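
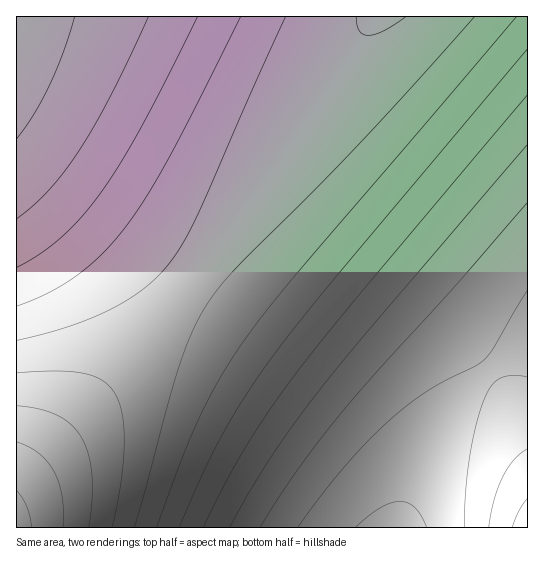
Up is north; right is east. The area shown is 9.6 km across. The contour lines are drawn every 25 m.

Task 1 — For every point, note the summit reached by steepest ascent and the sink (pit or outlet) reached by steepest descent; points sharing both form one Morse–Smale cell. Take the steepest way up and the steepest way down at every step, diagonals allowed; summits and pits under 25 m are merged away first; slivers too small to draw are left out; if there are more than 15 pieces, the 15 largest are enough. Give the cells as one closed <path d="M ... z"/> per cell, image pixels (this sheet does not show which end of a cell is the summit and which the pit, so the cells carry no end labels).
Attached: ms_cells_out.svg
<path d="M527 16l-154 1-120 177-73 101-63 78-101 112 1 43 381 0 2-2 4-19 12-34 19-39 12-19 32-36 23-18 26-14z"/><path d="M373 16l-357 1 1 467 100-111 63-78 73-101 120-176z"/><path d="M527 348l-25 13-23 18-32 36-12 19-19 39-17 55 129-1z"/>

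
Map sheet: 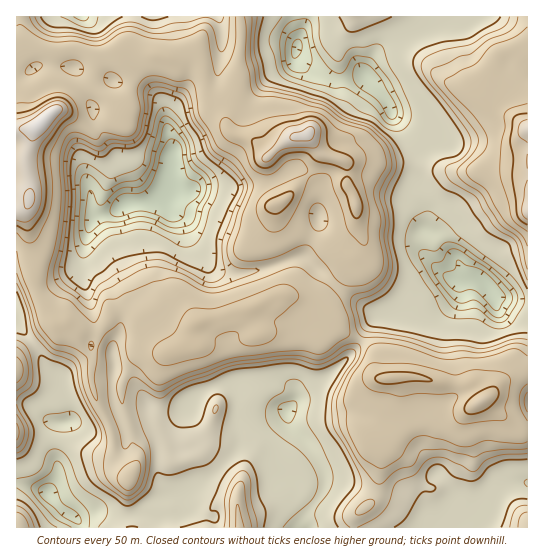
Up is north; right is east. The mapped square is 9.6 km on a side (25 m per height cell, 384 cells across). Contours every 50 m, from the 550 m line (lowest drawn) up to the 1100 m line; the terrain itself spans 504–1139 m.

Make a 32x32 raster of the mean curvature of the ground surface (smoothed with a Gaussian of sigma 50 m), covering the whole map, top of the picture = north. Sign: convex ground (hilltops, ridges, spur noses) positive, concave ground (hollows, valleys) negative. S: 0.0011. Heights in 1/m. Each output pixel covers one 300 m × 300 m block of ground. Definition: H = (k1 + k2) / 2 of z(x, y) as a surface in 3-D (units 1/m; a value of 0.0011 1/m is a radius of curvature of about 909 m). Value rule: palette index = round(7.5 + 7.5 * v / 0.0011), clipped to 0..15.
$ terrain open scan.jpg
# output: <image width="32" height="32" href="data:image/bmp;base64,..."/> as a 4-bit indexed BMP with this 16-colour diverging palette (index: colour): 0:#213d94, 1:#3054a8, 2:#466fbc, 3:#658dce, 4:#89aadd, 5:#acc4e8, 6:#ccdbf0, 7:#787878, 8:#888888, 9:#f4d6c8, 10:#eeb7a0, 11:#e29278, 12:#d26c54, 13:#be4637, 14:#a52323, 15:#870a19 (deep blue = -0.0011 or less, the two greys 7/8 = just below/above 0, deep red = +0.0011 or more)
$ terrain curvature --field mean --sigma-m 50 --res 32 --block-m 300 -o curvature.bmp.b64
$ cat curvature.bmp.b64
<image width="32" height="32" href="data:image/bmp;base64,Qk12AgAAAAAAAHYAAAAoAAAAIAAAACAAAAABAAQAAAAAAAACAAATCwAAEwsAABAAAAAAAAAAlD0hAKhUMAC8b0YAzo1lAN2qiQDoxKwA8NvMAHh4eACIiIgAyNb0AKC37gB4kuIAVGzSADdGvgAjI6UAGQqHAPZgWGVlRQ3Gh4fLeXd3dk2mJ3RUWHdfhnlmjceGd3dbUEiH/zZmXbR3lUaVeJZmdZw3i78pdlfFeIVHp4QXw1ZoOJp8SYqFd4lnLauXV5dGxalIiViIh3iWVYyJhpuov7QyHml3Z6WIZpbJd4mIZpwGlX52RlT1iCOFx3d3Z/p6VnL3o3gCdomlhNhmZoVsqORR9nXMtyE0VVBt7t24qJrARMc7mpvbl0S5B5V5mru7Yut3SnmaeLzMvYfdtzZCjA25ill2mId4d3jVIiRnimUenFuIh3mZmIZ5wjZ4l8ULjZoNmIiaqpqpiXVlerKCBOtSN5qr1RRYqYSM1nwjUIXbc3Z3qTQ5cyYomNiFVDqlqNRKdld3TrqmenjTZ6PJNKbVC8zZeFmniXd6s2Rqdmf4thUIYTiGuaclbsSHh1atzacbAjVko6vqZ45xd3Q5aKylDItVYJBlSnTXlFZ4umnJokmtk1lWrTNlp7tXrPh3t4A4BpA5yX20m5jJVlBodq1k6+9wVcy3v/We1YhzWFu/2GmfUH6oVmX7dXCYRaltNPoonjQtiIrMmEhwtiuoZXZGmGoWe3mjZkN0F5PMmHdWg4d5q5pa0nE1kEtsual3iJipmKqKSbSQW7WJeql7mKy/qey5rkjicIuId2VUS7rDNgN4F2xa45VoiXZ3d1NI"/>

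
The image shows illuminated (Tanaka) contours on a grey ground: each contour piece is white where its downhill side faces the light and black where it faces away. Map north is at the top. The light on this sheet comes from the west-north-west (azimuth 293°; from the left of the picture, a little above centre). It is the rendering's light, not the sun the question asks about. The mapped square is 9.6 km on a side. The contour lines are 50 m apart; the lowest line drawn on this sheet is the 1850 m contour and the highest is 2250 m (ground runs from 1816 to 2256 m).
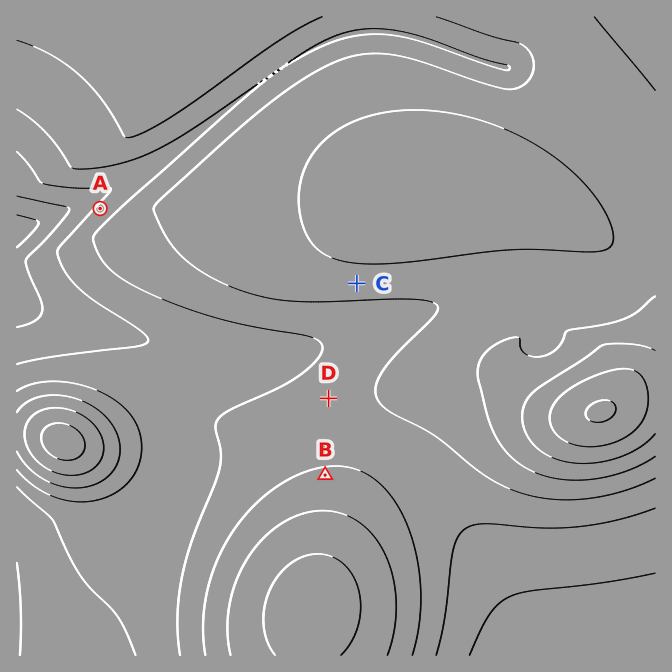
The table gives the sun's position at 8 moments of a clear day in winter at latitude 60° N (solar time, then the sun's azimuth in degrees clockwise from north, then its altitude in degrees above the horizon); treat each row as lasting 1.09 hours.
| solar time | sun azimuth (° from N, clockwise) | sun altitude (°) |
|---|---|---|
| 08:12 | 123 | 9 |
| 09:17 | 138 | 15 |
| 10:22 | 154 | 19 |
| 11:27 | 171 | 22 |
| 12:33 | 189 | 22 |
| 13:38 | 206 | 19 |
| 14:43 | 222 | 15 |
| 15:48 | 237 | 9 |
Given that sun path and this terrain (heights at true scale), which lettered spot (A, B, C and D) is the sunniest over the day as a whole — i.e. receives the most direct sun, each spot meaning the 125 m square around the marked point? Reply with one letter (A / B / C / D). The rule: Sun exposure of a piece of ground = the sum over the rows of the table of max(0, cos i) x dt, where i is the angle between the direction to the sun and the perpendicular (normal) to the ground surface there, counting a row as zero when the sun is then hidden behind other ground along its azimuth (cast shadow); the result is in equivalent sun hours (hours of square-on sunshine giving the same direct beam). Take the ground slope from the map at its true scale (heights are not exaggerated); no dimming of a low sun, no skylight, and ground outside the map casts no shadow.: C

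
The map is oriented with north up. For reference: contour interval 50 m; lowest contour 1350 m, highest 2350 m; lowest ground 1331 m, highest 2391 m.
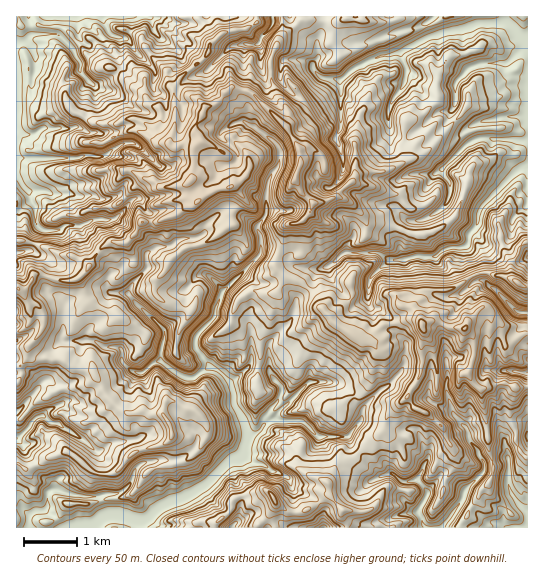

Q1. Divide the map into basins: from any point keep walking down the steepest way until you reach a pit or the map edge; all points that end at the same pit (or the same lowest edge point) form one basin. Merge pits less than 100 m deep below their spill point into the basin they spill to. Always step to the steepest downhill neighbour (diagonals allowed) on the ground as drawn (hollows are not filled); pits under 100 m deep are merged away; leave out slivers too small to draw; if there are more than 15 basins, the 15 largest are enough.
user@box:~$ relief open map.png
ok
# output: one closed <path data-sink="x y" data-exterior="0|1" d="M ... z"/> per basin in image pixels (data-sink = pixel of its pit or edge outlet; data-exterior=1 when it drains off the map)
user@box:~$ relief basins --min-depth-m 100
<path data-sink="78 527" data-exterior="1" d="M237 88l-8 1-15 16-8 2-10 19-1 5 5 11-7 7-1 30-4 4 1 12 7 7-3 3-8 3-11 8-15 5-17 2-15 20-14-2-8 4-10 12-7 12-13 11-9 1-31-6-10 14-4 2-5-2 1 94 4-8-1-9 7-8 3-14 1 5 8 8 12 3 11-1 11 8 20 2 11 24 13 14 10 6 12-2 6 0 6 4 11-2 7 10 3 8 0 6-3 4-36 12-19 20-17 0-28-21-20 5-22 12-10-5 0 64 197 0 2-6 15-12 0-7 3-4 27-8 6 0 10 14 12 7 16-1 10-6 14-11-1-15 7-12 4-4 14-4 31-29 3-13 21-20 11-19 4-15-2-18 3-7 0-8-3-9-14-2-14 5-8 0-16 16-7 0-28-17-13-16-4-10-8-9-12-8-11-3-10-8-1-6 8-18 2-18 4-3 13-3 7-7 4-11-12-10-5-11 5-25-1-7-11-19-35-36z"/><path data-sink="527 41" data-exterior="1" d="M527 16l-224 0-6 9-12 8-6 8-8 18 0 20 6 19 11 13 0 6-4 8 16 25 1 12-5 13 0 7 5 11 12 12-4 9-7 7-13 3-4 3-2 18-8 21 11 11 11 3 12 8 8 9 4 10 11 14 25 16 12 3 16-16 8 0 14-5 14 2-6-15 14-15 25-3 17-12 12-4 29 6 0-16 8-15 8-6z"/><path data-sink="17 82" data-exterior="1" d="M257 16l-240 0-1 223 21 5 22 11 14 1 17 9 15-20 8-4 14 2 15-20 17-2 15-5 11-8 8-3 3-3-7-7-1-12 4-4 3-33-13-2-4 3-7 0-2-2 7-28-3-28 6-10 28-24 2-9 12-11 10-4 15-2 11-7z"/><path data-sink="442 527" data-exterior="1" d="M437 321l-8 0-6 4 1 13-3 7 0 26-13 26-21 20-3 13-31 29-14 4-11 16 1 16 14 15-2 4 6 14 112 0 9-13 3-8 6-6 3-8 11-12 2-8 0-11-5-16-1-25-6-22 0-9-8-7-5-9 7-21-2-15-8-10-14 0z"/><path data-sink="17 438" data-exterior="1" d="M30 344l-3 14-7 8 1 9-5 8 1 81 10 5 22-12 20-5 22 19 16 4 11-4 15-18 8-4 24-5 6-5 0-13-9-13-11 2-6-4-11 2-9-1-18-15-14-28-20-2-11-8-11 1-12-3-8-8z"/><path data-sink="273 17" data-exterior="1" d="M302 16l-44 0-1 6-11 7-15 2-10 4-12 11-2 9-26 22-8 12 3 28-7 28 9 2 4-3 13 1 4-2 1-4-5-9 9-21 10-4 17-17 16 3 7 4 29 29 5-7 0-6-11-13-4-11-2-8 0-20 8-18 6-8 12-8 6-7z"/><path data-sink="527 526" data-exterior="1" d="M505 383l-24 7 0 9 6 22 1 25 5 16 0 11-4 10-9 10-3 8-6 6-3 8-7 8 0 5 67-1 0-69-9-9-3-7 0-11-7-17 6-27z"/><path data-sink="527 313" data-exterior="1" d="M486 272l-12 3-24 14-21 2-14 15 6 17 16-2 14 7 14 0 12-17 4-3 4 0 6 9 10 8 0 9 4 10 22-11 1-46-7-2-12-8z"/><path data-sink="527 373" data-exterior="1" d="M485 308l-6 1-14 18 10 15 0 11-7 18 3 8 10 10 21-6 15 5 10-1 1-40-11-7-12 4-4-10 0-9-10-8z"/><path data-sink="17 253" data-exterior="1" d="M19 240l-3 1 0 46 5 4 7-5 7-11 34 6 9-2 11-13-16-10-14-1-22-11z"/><path data-sink="323 527" data-exterior="1" d="M329 495l-14 10-14 7-12 0-14-8-4 10 4 13 71 1 1-5-6-9 2-4z"/><path data-sink="231 527" data-exterior="1" d="M267 491l-6 0-27 8-3 4 0 7-15 12-1 5 43 1 18-25-3-6z"/><path data-sink="527 435" data-exterior="1" d="M527 387l-12 0-6 26 7 18 0 11 4 9 6 6 2 0z"/><path data-sink="527 257" data-exterior="1" d="M527 241l-7 6-9 19 1 12 11 9 5-1z"/>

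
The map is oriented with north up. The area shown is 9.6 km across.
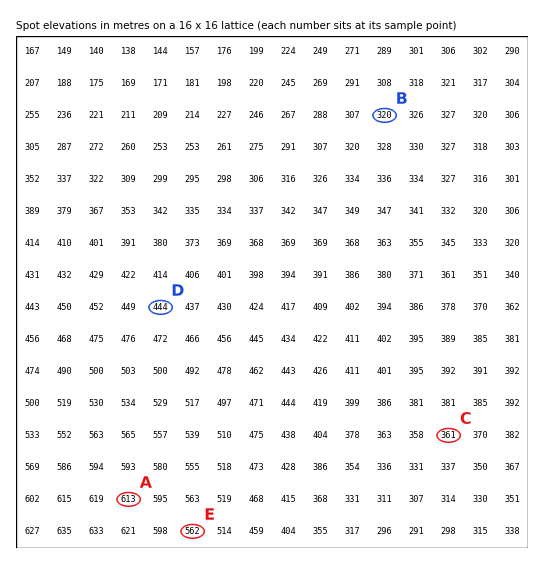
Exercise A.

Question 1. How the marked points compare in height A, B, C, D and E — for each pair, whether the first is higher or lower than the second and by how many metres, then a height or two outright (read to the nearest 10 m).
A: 290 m higher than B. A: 250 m higher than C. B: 240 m lower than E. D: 170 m lower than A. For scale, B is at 320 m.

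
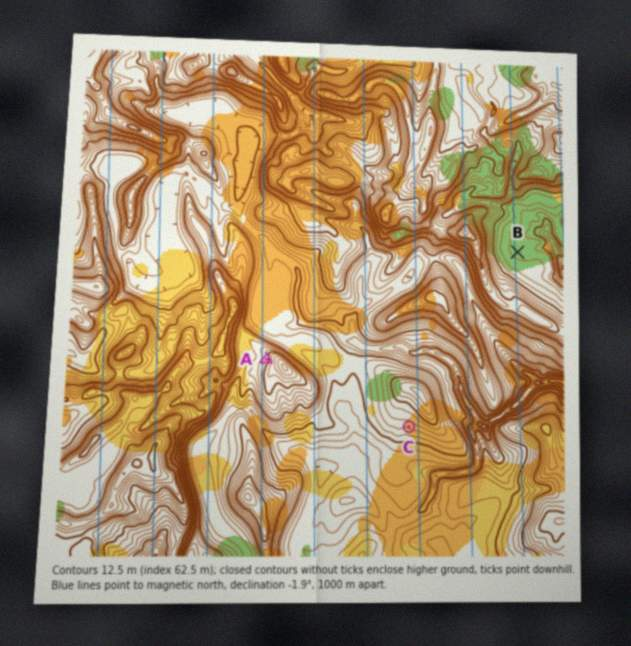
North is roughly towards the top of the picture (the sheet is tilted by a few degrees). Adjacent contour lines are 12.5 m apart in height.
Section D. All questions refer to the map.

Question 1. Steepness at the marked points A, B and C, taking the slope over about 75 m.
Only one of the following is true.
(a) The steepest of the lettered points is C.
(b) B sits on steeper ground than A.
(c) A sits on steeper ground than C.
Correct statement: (c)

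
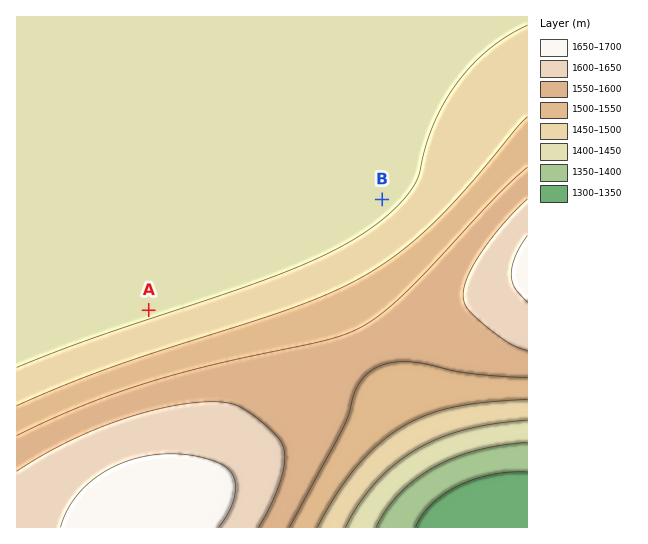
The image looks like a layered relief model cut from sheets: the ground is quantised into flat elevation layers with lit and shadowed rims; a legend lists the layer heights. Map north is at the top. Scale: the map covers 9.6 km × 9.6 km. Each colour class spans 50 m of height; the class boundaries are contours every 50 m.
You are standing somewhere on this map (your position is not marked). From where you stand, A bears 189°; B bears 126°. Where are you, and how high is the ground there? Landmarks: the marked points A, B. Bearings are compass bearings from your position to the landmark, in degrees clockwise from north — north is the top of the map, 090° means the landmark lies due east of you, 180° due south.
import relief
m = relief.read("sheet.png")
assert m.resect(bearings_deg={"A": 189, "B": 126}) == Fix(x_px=188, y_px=59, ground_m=1430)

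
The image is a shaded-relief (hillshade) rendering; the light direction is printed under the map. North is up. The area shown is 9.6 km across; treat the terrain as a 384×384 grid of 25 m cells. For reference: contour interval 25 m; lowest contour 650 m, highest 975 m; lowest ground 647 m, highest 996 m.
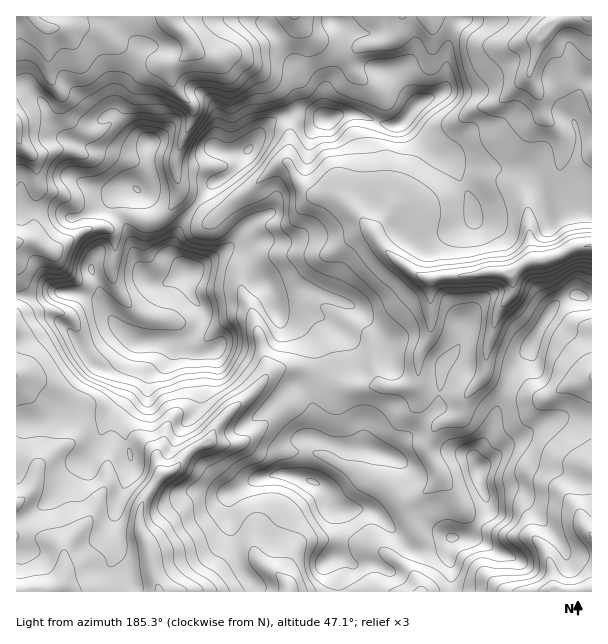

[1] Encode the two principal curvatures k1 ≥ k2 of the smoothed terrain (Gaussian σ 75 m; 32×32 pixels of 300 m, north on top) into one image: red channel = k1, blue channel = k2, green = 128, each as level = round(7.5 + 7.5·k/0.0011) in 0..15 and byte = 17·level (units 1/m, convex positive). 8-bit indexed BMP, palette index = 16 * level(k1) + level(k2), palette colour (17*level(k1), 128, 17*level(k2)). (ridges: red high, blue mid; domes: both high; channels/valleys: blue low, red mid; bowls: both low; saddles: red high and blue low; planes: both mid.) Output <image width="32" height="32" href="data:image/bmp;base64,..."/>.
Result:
<image width="32" height="32" href="data:image/bmp;base64,Qk02CAAAAAAAADYEAAAoAAAAIAAAACAAAAABAAgAAAAAAAAEAAATCwAAEwsAAAABAAAAAAAAAIAAABGAAAAigAAAM4AAAESAAABVgAAAZoAAAHeAAACIgAAAmYAAAKqAAAC7gAAAzIAAAN2AAADugAAA/4AAAACAEQARgBEAIoARADOAEQBEgBEAVYARAGaAEQB3gBEAiIARAJmAEQCqgBEAu4ARAMyAEQDdgBEA7oARAP+AEQAAgCIAEYAiACKAIgAzgCIARIAiAFWAIgBmgCIAd4AiAIiAIgCZgCIAqoAiALuAIgDMgCIA3YAiAO6AIgD/gCIAAIAzABGAMwAigDMAM4AzAESAMwBVgDMAZoAzAHeAMwCIgDMAmYAzAKqAMwC7gDMAzIAzAN2AMwDugDMA/4AzAACARAARgEQAIoBEADOARABEgEQAVYBEAGaARAB3gEQAiIBEAJmARACqgEQAu4BEAMyARADdgEQA7oBEAP+ARAAAgFUAEYBVACKAVQAzgFUARIBVAFWAVQBmgFUAd4BVAIiAVQCZgFUAqoBVALuAVQDMgFUA3YBVAO6AVQD/gFUAAIBmABGAZgAigGYAM4BmAESAZgBVgGYAZoBmAHeAZgCIgGYAmYBmAKqAZgC7gGYAzIBmAN2AZgDugGYA/4BmAACAdwARgHcAIoB3ADOAdwBEgHcAVYB3AGaAdwB3gHcAiIB3AJmAdwCqgHcAu4B3AMyAdwDdgHcA7oB3AP+AdwAAgIgAEYCIACKAiAAzgIgARICIAFWAiABmgIgAd4CIAIiAiACZgIgAqoCIALuAiADMgIgA3YCIAO6AiAD/gIgAAICZABGAmQAigJkAM4CZAESAmQBVgJkAZoCZAHeAmQCIgJkAmYCZAKqAmQC7gJkAzICZAN2AmQDugJkA/4CZAACAqgARgKoAIoCqADOAqgBEgKoAVYCqAGaAqgB3gKoAiICqAJmAqgCqgKoAu4CqAMyAqgDdgKoA7oCqAP+AqgAAgLsAEYC7ACKAuwAzgLsARIC7AFWAuwBmgLsAd4C7AIiAuwCZgLsAqoC7ALuAuwDMgLsA3YC7AO6AuwD/gLsAAIDMABGAzAAigMwAM4DMAESAzABVgMwAZoDMAHeAzACIgMwAmYDMAKqAzAC7gMwAzIDMAN2AzADugMwA/4DMAACA3QARgN0AIoDdADOA3QBEgN0AVYDdAGaA3QB3gN0AiIDdAJmA3QCqgN0Au4DdAMyA3QDdgN0A7oDdAP+A3QAAgO4AEYDuACKA7gAzgO4ARIDuAFWA7gBmgO4Ad4DuAIiA7gCZgO4AqoDuALuA7gDMgO4A3YDuAO6A7gD/gO4AAID/ABGA/wAigP8AM4D/AESA/wBVgP8AZoD/AHeA/wCIgP8AmYD/AKqA/wC7gP8AzID/AN2A/wDugP8A/4D/AIWFdJaHh6iEhYR0hae5pGK1ppZ1lpdzlcaGg4KigaOTqaiEl4iYp4KYp6iXt4SFk9nJp7enlJanx2OW2PmQuamYl4WXh5emcoaGmJeXhZiEhMaGdnW3pqfHx+W1k4LHqJaGh3WXt4KUhpiHp4eGh4aFtpZ2p5aFt6i2pINzx5ZypqiHh4TYgbWohpenhnZ2dZe5uMendYeXdZTZpZaXhoSUl5eXhLa1kNjIpsm2lWSFxsiGhoWGhYaDxseVl4aFl6eFl5iWhemRcJSXh7fo9/fYloSFdpendHXppnWGhpeHlnWGmKeF2JK1kKaWhoWVhISEl6fIuIWVt9m3poZ3dnaYh4aFp4allKS1cJOThJeoqKeXp4eWhZWmppanp4eHh5mXmIaXhpS3gui2gNemhZaXdoeYh4aWhXSGt4eGp5iXh4eIhnSEhth0lMeDgLanhpeHhpeXl4WohYW4l3V0l5eGdoWSlLamx5Z1hMaUgJaYh4d1hYSUdKeXgqW2hpWEdYZ2hLfZppaGyLa32ZWDc4SGh4eHp6eDqJilgsenp3Z2l3WV2JWXubenp7frtpGnlpd3h4anp4Gnp6WAuMiWhoeWhOeUp7inl5aWpcalcNinh5eXhqeolIS4yICox8aFhoWlkYO4t4SEdYbYhYOS6YaHh5e4hoeUlKnYkKSW+JWWxdb61beTlZiHp7Z1g6a3hpenqJiGqKXFyNj4gLe459l05pPS1oC5p6a5uHWEuJiXl4eXhpekcIBwgJCA1ZXIyZaUUMj5gNimuNjotYWWhYZ0dZeHg4DIx8e2pLRwcICzhIRysOeR15TIk2O1p5iop5eWhoWTuJeXqKi3yrHokXColNnFgaOjcpPVY3S4t6WEqJeGhJaYh4eYqZeogcnW6Lekt5Wol5ankrW1goOX6IN1hYWYh4d3doeoh5eEp4eot3Klt7e4ubmUc9jXgYLIk3V2h4eHd3aHl5d2h5eXh5jHktm3hZaWxoGkpaXnkoKStmV2hnZ2h5iYh4eHmIeGqIGEk5SFl6fYk7Dqt9jpg4TGhZaHdZWWl5iHh4eHmIW3lKioloWFuNrngOinlui1k9fIdIXW6JOFh5eHh4aGhailt5WXuKalhsigs8aGp9a0yPr256T3xoOChJWYl4Sol6fXc5aHuHaXlJD1lZWWdZaWpXWFdZX4+MiklZWGhZenuJSWhoanhoVzt5Z0dZWVlpaodYWXloSmx4SXlnKoh6inhJd2l4aWhoWEhHR0dKeYhpaFtre4lqW2dYeok6eXh5d1h4aHhpeouIOGhmWVtoZ1pYaFg4WnlcVkhYR0hLmXl3V1hoeYh5Zzlai3x8i3hJXJp5eYlZZ117enuKZyo3Q="/>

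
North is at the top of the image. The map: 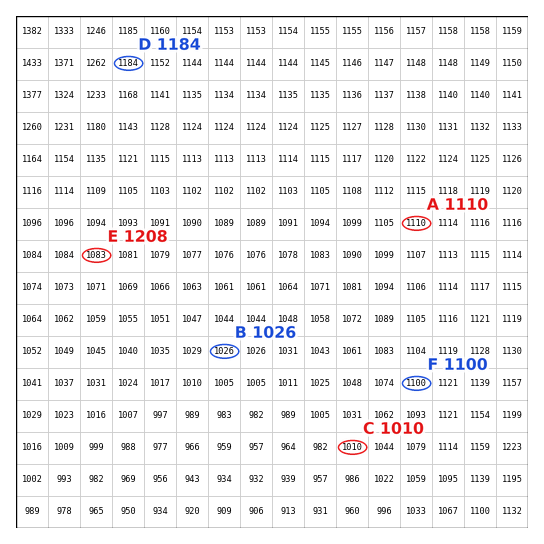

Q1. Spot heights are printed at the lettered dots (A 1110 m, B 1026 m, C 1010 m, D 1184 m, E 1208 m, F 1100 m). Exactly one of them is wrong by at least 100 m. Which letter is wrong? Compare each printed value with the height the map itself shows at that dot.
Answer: E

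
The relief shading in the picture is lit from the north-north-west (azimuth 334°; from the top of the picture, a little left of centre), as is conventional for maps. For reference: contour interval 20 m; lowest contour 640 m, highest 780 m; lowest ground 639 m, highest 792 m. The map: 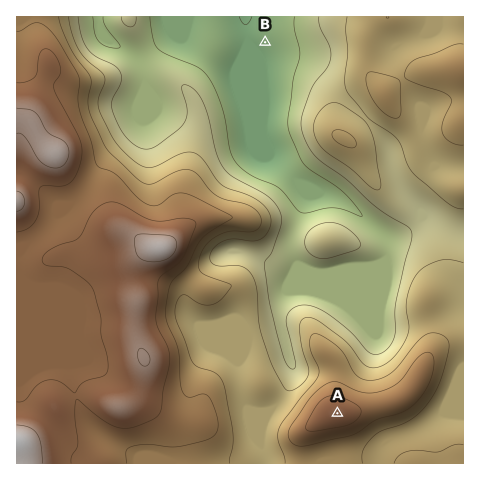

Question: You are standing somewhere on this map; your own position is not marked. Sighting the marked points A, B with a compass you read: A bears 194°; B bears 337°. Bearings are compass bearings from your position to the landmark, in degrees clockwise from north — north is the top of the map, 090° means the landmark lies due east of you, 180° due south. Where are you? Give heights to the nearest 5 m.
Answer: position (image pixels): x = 369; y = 287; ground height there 665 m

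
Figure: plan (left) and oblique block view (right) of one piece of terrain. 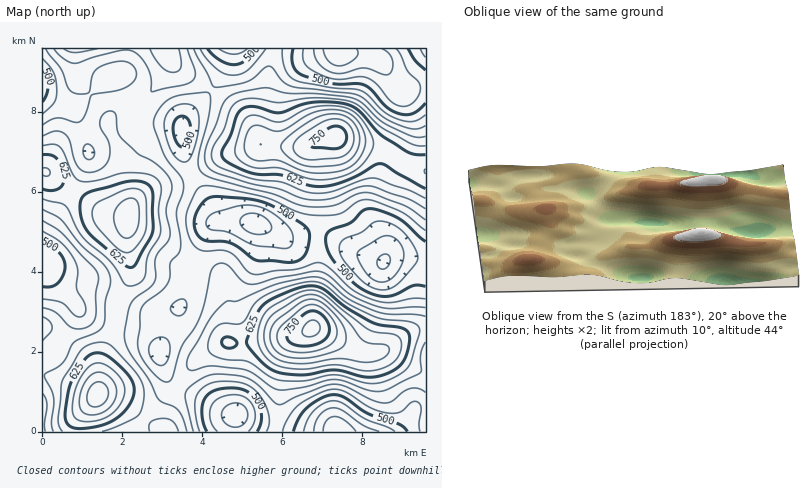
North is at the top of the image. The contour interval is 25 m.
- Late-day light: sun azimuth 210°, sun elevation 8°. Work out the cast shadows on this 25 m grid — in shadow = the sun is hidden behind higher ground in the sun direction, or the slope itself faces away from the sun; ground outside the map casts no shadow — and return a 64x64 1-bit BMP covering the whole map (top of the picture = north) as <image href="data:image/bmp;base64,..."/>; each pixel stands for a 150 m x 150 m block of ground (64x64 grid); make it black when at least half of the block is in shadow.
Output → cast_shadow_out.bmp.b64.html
<image width="64" height="64" href="data:image/bmp;base64,Qk0+AgAAAAAAAD4AAAAoAAAAQAAAAEAAAAABAAEAAAAAAAACAAATCwAAEwsAAAIAAAAAAAAA////AAAAAAAAAAAAAAAAAAAAAAAAAAAAAAAAAAAAAAAAAAAAAAAAAAAAAAAAAAAAAAAAAAAAAAAAAAAAAAAAAAAAAAAAAAAAAAAAAAAAAAAAAAAAAAAAAAAAwAAAAAAAAADAAAAAAAAAAAAAAAAAAAAAAAAAAAAAAAAAAAAAAAAAAAAAAAAAAAAAAAAAAAAAAAAAAAAAAAAAAAAAAAD/8AAAAAAAA//wAAAAAAAH//AAAAAAAAf/8AAAAAAAD//gAAAAAAA//+AAAAAAAH//4AAAAAAA///gAAAAAAB//8AAAAAAAD//wAAAAAAAA/+AAAAAAAAB/wAAAAAAAAD+AAAAAAAAADwAAAAAAAAAAAAAAAAAAAAAAAAAAAAAAAAAAAAAAAAAAAAAAAAAAAAAAAAAAAAAAAAAAAAAAAAAAAAAAAAAAAAAAAAAAAAAAAAAAAAAAAAAAAAAAAAAAAAAAAAAAAAAAAAAAAAAAAAAAAAAAAAAAAAAAAAAAAAAAAAAAAAAAAAAAAAAAAAAAAAACAAAAAAAAAA8AAAAAAAAH/wAAAAAAAA//AAAAAAAAP/8AAAAAAAD//wAAAAAAA///AAAAAAAH//4AAAAAAA///AAAAAAAD//4AAAAAAAP//gAAAAAAAf/+AAAAAAAAf/4AAAAAAAA//AAAAAAAAB/8AAAAAAAAD/gA=="/>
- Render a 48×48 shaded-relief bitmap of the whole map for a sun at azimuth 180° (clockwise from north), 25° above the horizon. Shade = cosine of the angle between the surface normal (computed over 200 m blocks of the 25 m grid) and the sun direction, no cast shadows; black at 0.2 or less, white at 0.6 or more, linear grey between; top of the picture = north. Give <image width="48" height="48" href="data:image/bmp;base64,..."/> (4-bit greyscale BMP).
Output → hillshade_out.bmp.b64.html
<image width="48" height="48" href="data:image/bmp;base64,Qk32BAAAAAAAAHYAAAAoAAAAMAAAADAAAAABAAQAAAAAAIAEAAATCwAAEwsAABAAAAAAAAAAAAAAABEREQAiIiIAMzMzAERERABVVVUAZmZmAHd3dwCIiIgAmZmZAKqqqgC7u7sAzMzMAN3d3QDu7u4A////AImrze7cuph3d3d3dmZniZqpmqu8zd3KmIiavd3cuph2Z3d3d3d4iaqqqrvM3d26mIeJq83Muph2Z3iJmZmZmqq7vMzd3dy6mJh4iru7qph2Z4mqu7u6qqvM3d3d3MuqqamHeJmZmYh3eJq7zN3Lu7zd7u7d3Lu7uqmHZnd4iId3iau83d3cu8ze7v7u3cu7u5h2ZVVmZmZniavM3d3MzN3u7//u7dzMuodmZVVVVVVniavM3d3Mzd7u7//t3d3LqXZmZVVVVVZneJq8zMzM3e7u7u3cu8zLmId3ZVVWZmeId3iru7u7zd7u7ty6maqqmZmHZVVmd4mZh3eJqpmqu8zd3cqYd3iZmaqHZVZ3iJmph2d4iIiZmaq8y6mHZmZ4mpmGVVZ4iZmZh3Z3Zmd4d3iZqYh2ZURWiXd2ZWeJmYiIh3dmZmZ2ZVVnd2VVRDM0Z1Zmd3iJmZiIiHd3ZndmVERVVEMzMyIzRVVniIiJmZmZiIh3d3dlREMzMiIiIiI0RFZ4mYiImruqmYiIiHdUQzMiERIiIiNEVWZ4mYiIq7uqqZiIiHZUMyIRESIzMzRFZmd4iIiJq7qpmZmIh3ZUMyEAEjREREVWZnd4iZmaqqmZmZmId2ZVQyISI0VVZmZmd4iImqq7qpiImZiHd2ZmVEM0RVVmd3d3d5maq7zLuqmZmYd2ZmZmZVVWZmZ4iZiIiKq7vMzLu6qqmXZlVVZmZmd3d3iJmqmZmbu7zMy7u7u6mHZVVVVWZniIiJmqqqqqqru7u7uqqqqpiHZlVVVmd4mYiaq7qqu7u7u7qqqZmZmIiHd3d3d4iaqpmqu6qru7u7u6qZmZmZiIiImZmZmaq7u7u7uqqrzMy7uqmIiIiIiIiZqqqrvMzMzMzMu6u83cy7uph3d3d4iZmaqqu83e3d3d3cy7zN3czMuphmZVVmiZmZq7zN7u7dzd3d3d3d3MzLuodlVVRFaIiJq83e7+7d3d3d7t3czMy6qXZVVVREVnd4rN3u7u3d3d3e7u3Lu7uoiHZVVmVVZmZ4m83d7t3d7u3d7ty6qqmWd3Zmd3d2dmZnmrvMzdzd3d3d3cu6qYd1ZneIiIiHd2ZneJmqu7u7vMzMzLupmHZVZniZmIiIh3Znd3eImZmZmZqru6qYdlVFZniZmYh4d3d3dmZ3iHd2ZniZmYh2VERVZniZmYiIh4iId2Z3dmZVVVZ3dmZUMzRVZmeIiIiIiJmZh3d3ZVVUREREREQzIjRVZneIiImZmaqqmHd2VUVURDMiEiMyIzRWZ4iHd4iZqru7qIdmVEVVQyEAABIzRFVWeJmYdneImrzLqYdlRFVUMhAAABNFZndniZqYdmd4irzLqYZURVZlMhAAASRWeIiJmZmYh3d3iau7qXZUVWZlQyEREjRWeJmaqZmZmYiImqqph3ZVVmd2VEMyM0RWeJqruqqqqqqZqqqYdmVVVmd3dmVURFVniZq7u7u7u7uqqpmHZVVVVWd4iHdmZmeImaq7u8zMzMu6qZiHZVVVVWeIiId3d3iaqqqg=="/>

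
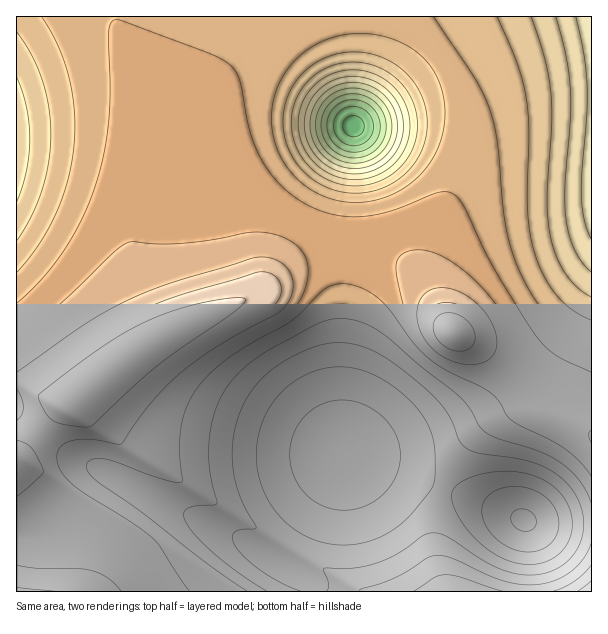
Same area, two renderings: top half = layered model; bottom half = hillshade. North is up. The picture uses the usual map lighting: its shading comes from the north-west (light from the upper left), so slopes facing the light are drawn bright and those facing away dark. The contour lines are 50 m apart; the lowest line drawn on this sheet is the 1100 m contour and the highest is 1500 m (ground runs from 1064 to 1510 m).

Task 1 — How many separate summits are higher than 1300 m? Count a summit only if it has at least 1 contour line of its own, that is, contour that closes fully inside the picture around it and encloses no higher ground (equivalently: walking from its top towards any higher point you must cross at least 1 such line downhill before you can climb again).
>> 2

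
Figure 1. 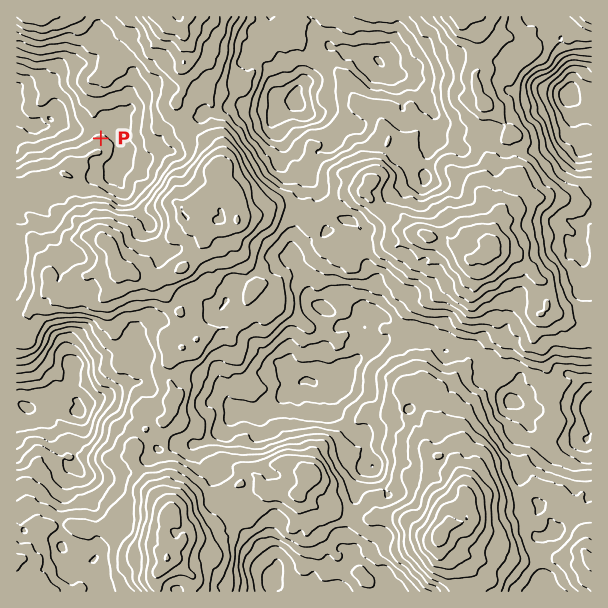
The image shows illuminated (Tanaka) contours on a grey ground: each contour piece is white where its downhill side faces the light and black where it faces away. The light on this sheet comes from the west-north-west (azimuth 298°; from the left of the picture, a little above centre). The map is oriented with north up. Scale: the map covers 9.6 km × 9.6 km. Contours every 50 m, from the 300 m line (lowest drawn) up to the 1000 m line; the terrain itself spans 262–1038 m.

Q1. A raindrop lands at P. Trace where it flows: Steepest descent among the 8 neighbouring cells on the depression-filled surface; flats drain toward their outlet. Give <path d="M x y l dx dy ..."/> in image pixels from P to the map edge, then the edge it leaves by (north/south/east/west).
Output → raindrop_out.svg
<path d="M101 138l0-10-3-2-2 2-27 0-4-5-14 0-3 3-19 0-5-4-7-3"/>
exit: west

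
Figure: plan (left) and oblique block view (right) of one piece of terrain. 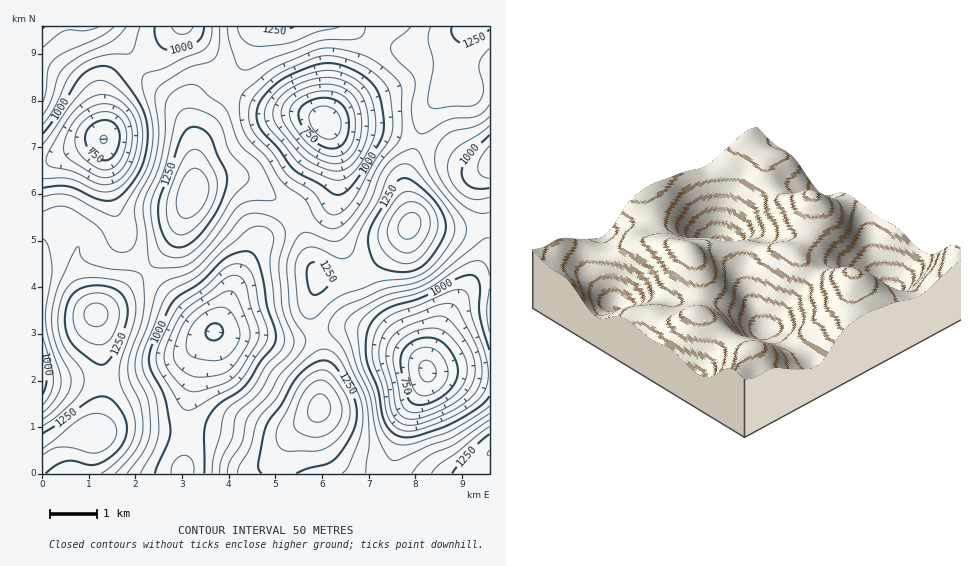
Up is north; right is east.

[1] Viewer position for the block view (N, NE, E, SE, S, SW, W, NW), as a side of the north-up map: SW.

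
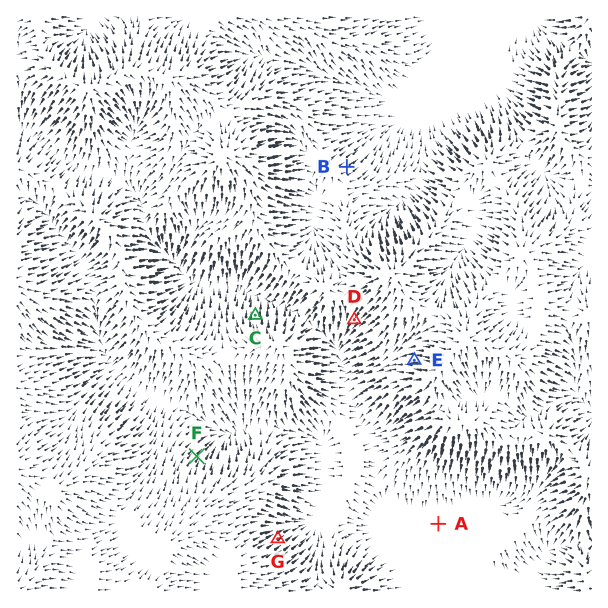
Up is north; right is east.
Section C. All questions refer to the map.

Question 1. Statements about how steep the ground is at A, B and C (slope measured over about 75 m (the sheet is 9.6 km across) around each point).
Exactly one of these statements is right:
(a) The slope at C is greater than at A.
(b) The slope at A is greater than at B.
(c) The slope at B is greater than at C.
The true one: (a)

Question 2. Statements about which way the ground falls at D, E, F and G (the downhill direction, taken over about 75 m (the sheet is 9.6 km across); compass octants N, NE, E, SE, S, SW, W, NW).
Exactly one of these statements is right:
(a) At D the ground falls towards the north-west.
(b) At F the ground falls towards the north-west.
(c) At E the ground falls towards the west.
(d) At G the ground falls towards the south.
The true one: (c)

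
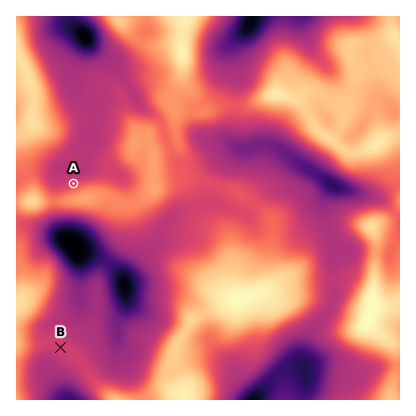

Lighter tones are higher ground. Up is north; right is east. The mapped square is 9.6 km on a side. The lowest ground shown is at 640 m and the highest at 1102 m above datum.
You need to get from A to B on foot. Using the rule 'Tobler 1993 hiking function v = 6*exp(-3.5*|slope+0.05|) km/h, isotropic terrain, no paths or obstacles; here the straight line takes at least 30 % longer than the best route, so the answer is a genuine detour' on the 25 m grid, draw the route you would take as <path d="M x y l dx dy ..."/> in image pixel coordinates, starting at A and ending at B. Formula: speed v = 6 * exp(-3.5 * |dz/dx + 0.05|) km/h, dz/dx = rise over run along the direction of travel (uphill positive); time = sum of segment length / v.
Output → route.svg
<path d="M74 184l-38 38-2 4 0 10 6 12 14 14 6 10 0 62 0 2 0 12"/>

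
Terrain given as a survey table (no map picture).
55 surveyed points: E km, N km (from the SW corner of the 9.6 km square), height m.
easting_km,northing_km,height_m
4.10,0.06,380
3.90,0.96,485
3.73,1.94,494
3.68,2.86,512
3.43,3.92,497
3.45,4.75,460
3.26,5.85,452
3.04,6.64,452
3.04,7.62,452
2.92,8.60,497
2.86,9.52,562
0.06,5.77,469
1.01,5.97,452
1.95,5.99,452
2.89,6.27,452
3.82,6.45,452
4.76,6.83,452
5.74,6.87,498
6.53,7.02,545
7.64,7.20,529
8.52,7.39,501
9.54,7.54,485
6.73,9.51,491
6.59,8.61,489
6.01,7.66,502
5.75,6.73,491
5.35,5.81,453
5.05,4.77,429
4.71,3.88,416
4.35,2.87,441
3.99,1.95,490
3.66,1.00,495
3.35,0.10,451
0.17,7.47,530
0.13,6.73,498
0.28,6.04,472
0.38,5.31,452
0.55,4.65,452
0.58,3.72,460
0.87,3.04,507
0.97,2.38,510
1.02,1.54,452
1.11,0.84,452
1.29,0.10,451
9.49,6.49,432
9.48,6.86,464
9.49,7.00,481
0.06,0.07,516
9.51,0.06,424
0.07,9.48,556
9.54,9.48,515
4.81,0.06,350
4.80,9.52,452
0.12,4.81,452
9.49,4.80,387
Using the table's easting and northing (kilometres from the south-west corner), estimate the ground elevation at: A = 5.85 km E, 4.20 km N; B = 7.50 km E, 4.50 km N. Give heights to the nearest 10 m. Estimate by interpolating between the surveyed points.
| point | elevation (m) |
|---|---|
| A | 410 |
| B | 400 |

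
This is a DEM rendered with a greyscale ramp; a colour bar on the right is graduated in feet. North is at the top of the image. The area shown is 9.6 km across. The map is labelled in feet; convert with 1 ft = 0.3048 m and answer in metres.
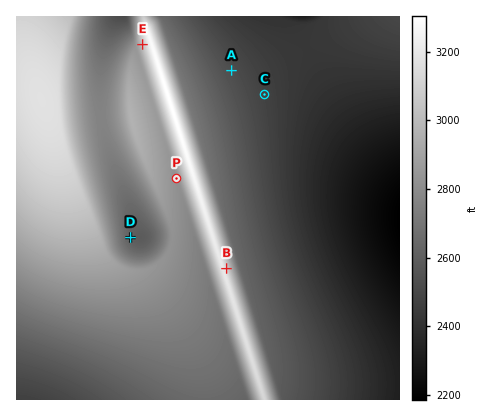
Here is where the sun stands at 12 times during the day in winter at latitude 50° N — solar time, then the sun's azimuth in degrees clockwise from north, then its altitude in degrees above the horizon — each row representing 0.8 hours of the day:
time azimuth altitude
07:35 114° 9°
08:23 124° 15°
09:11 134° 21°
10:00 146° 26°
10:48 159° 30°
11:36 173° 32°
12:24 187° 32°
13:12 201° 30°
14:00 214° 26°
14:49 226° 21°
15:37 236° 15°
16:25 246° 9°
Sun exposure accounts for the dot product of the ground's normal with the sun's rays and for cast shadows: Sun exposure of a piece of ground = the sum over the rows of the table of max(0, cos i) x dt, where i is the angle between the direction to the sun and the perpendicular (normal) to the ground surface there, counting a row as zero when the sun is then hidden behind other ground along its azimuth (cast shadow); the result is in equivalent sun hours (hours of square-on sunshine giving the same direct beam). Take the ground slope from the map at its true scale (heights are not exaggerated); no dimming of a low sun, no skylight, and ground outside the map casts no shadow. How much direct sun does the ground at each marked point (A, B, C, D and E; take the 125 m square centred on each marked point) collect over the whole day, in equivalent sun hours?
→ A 3.5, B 2.9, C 3.6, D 3.6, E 4.1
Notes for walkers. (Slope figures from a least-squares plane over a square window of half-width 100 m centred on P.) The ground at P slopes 5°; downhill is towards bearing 241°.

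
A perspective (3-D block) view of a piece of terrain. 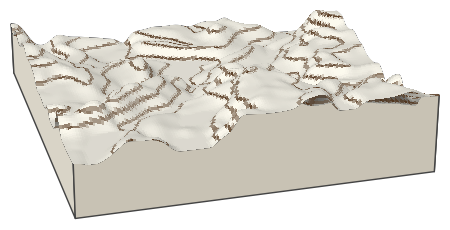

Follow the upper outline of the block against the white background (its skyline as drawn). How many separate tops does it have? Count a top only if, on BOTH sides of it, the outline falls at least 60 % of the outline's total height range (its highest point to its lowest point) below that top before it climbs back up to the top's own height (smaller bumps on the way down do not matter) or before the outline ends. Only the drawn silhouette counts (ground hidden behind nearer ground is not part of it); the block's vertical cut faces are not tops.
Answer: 0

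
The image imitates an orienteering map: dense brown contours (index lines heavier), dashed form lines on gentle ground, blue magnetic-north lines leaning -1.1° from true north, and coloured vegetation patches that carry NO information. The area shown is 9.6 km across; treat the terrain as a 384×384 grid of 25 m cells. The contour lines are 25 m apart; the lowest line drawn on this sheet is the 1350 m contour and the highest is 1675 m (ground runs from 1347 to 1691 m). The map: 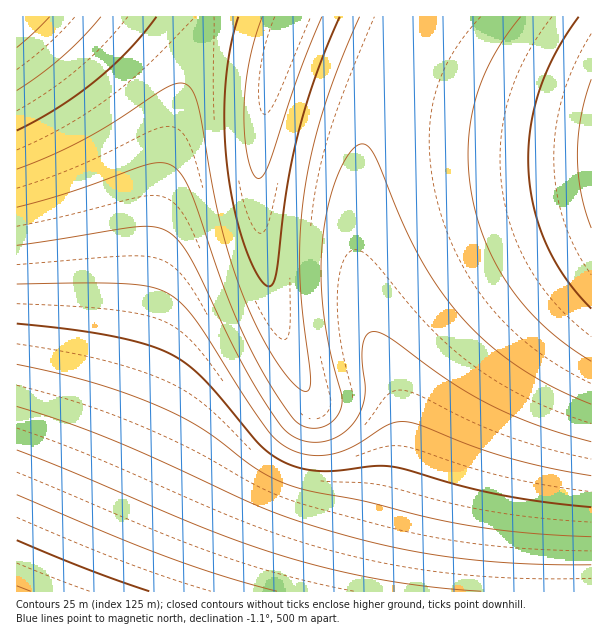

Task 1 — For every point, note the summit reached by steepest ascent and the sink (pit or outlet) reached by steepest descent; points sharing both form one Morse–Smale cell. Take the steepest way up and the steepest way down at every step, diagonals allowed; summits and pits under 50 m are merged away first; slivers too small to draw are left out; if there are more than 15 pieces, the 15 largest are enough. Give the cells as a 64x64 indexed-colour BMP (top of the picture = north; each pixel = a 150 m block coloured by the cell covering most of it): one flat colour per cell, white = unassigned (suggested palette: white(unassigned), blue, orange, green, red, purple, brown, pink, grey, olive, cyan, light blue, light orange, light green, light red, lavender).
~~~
<image width="64" height="64" href="data:image/bmp;base64,Qk12CAAAAAAAAHYAAAAoAAAAQAAAAEAAAAABAAQAAAAAAAAIAAATCwAAEwsAABAAAAAAAAAA////ALR3HwAOf/8ALKAsACgn1gC9Z5QAS1aMAMJ34wB/f38AIr28AM++FwDox64AeLv/AIrfmACWmP8A1bDFADMxERERERERERERERERERERERESIiIiIiIiIiIiIiIiMzERERERERERERERERERERERERIiIiIiIiIiIiIiIiIzMRERERERERERERERERERERERESIiIiIiIiIiIiIiIjMzERERERERERERERERERERERERIiIiIiIiIiIiIiIiMzMREREREREREREREREREREREREiIiIiIiIiIiIiIiIzMzERERERERERERERERERERERESIiIiIiIiIiIiIiIjMzMRERERERERERERERERERERERIiIiIiIiIiIiIiIiMzMxERERERERERERERERERERERESIiIiIiIiIiIiIiIzMzMRERERERERERERERERERERERIiIiIiIiIiIiIiIjMzMxEREREREREREREREREREREREiIiIiIiIiIiIiIiMzMzMRERERERERERERERERERERERIiIiIiIiIiIiIiIzMzMxEREREREREREREREREREREREiIiIiIiIiIiIiIjMzMzMRERERERERERERERERERERESIiIiIiIiIiIiIiMzMzMxERERERERERERERERERERERIiIiIiIiIiIiIiIzMzMzEREREREREREREREREREREREiIiIiIiIiIiIiIjMzMzMxERERERERERERERERERERERIiIiIiIiIiIiIiMzMzMzEREREREREREREREREREREREiIiIiIiIiIiIiIzMzMzMxERERERERERERERERERERESIiIiIiIiIiIiIjMzMzMzERERERERERERERERERERERIiIiIiIiIiIiIiMzMzMzMREREREREREREREREREREREiIiIiIiIiIiIiIzMzMzMzEREREREREREREREREREREiIiIiIiIiIiIiIjMzMzMzMRERERERERERERERERERESIiIiIiIiIiIiIiMzMzMzMxERERERERERERERERERERIiIiIiIiIiIiIiIzMzMzMzMREREREREREREREREREREiIiIiIiIiIiIiIjMzMzMzMxEREREREREREREREREREiIiIiIiIiIiIiIiMzMzMzMzERERERERERERERERERESIiIiIiIiIiIiIiIzMzMzMzMxERERERERERERERERESIiIiIiIiIiIiIiIjMzMzMzMzERERERERERERERERERIiIiIiIiIiIiIiIiMzMzMzMzMREREREREREREREREREiIiIiIiIiIiIiIiIzMzMzMzMxEREREREREREREREREiIiIiIiIiIiIiIiIjMzMzMzMzMRERERERERERERERESIiIiIiIiIiIiIiIiMzMzMzMzMxERERERERERERERERIiIiIiIiIiIiIiIiIzMzMzMzMzERERERERERERERERIiIiIiIiIiIiIiIiIjMzMzMzMzMREREREREREREREREiIiIiIiIiIiIiIiIiMzMzMzMzMxERERERERERERERESIiIiIiIiIiIiIiIiIzMzMzMzMzMRERERERERERERERIiIiIiIiIiIiIiIiIjMzMzMzMzMxEREREREREREREREiIiIiIiIiIiIiIiIiMzMzMzMzMzERERERERERERERESIiIiIiIiIiIiIiIiIzMzMzMzMzMRERERERERERERERIiIiIiIiIiIiIiIiIjMzMzMzMzMxEREREREREREREREiIiIiIiIiIiIiIiIiMzMzMzMzMzERERERERERERERESIiIiIiIiIiIiIiIiIzMzMzMzMzMRERERERERERERERIiIiIiIiIiIiIiIiIjMzMzMzMzMzEREREREREREREREiIiIiIiIiIiIiIiIiMzMzMzMzMzMRERERERERERERESIiIiIiIiIiIiIiIiIzMzMzMzMzMxERERERERERERERIiIiIiIiIiIiIiIiIjMzMzMzMzMzEREREREREREREREiIiIiIiIiIiIiIiIiMzMzMzMzMzMRERERERERERERESIiIiIiIiIiIiIiIiIzMzMzMzMzMzERERERERERERERIiIiIiIiIiIiIiIiIjMzMzMzMzMzMREREREREREREREiIiIiIiIiIiIiIiIiMzMzMzMzMzMxERERERERERERERIiIiIiIiIiIiIiIiIzMzMzMzMzMzEREREREREREREREiIiIiIiIiIiIiIiIjMzMzMzMzMzMRERERERERERERESIiIiIiIiIiIiIiIiMzMzMzMzMzMzERERERERERERERIiIiIiIiIiIiIiIiIzMzMzMzMzMzMRERERERERERERESIiIiIiIiIiIiIiIjMzMzMzMzMzMxERERERERERERERIiIiIiIiIiIiIiIiMzMzMzMzMzMzEREREREREREREREiIiIiIiIiIiIiIiIzMzMzMzMzMzMxERERERERERERERIiIiIiIiIiIiIiIjMzMzMzMzMzMzEREREREREREREREiIiIiIiIiIiIiIiMzMzMzMzMzMzMRERERERERERERESIiIiIiIiIiIiIiIzMzMzMzMzMzMzEREREREREREREREiIiIiIiIiIiIiIjMzMzMzMzMzMzMRERERERERERERESIiIiIiIiIiIiIiMzMzMzMzMzMzMxEREREREREREREREiIiIiIiIiIiIiIzMzMzMzMzMzMzMRERERERERERERESIiIiIiIiIiIiIjMzMzMzMzMzMzMxEREREREREREREREiIiIiIiIiIiIi"/>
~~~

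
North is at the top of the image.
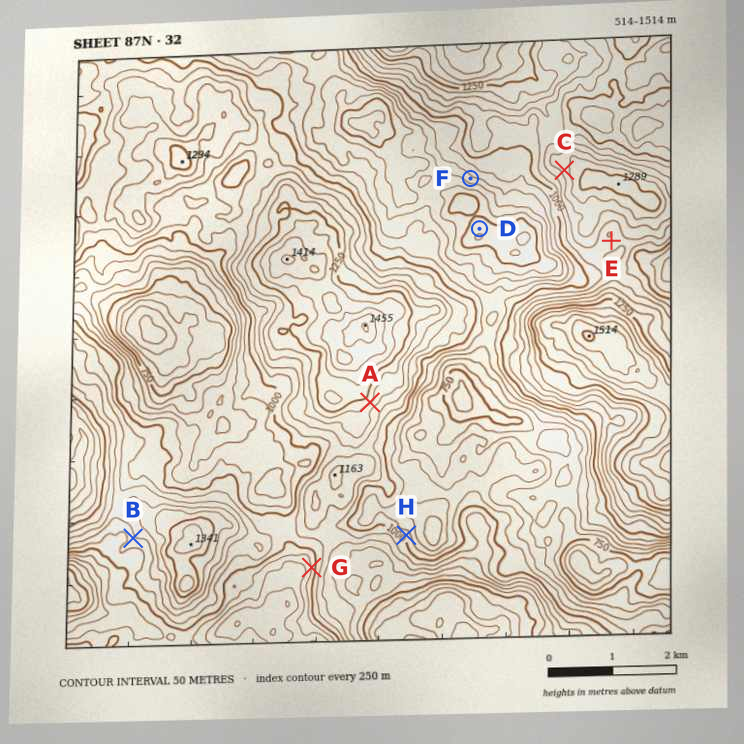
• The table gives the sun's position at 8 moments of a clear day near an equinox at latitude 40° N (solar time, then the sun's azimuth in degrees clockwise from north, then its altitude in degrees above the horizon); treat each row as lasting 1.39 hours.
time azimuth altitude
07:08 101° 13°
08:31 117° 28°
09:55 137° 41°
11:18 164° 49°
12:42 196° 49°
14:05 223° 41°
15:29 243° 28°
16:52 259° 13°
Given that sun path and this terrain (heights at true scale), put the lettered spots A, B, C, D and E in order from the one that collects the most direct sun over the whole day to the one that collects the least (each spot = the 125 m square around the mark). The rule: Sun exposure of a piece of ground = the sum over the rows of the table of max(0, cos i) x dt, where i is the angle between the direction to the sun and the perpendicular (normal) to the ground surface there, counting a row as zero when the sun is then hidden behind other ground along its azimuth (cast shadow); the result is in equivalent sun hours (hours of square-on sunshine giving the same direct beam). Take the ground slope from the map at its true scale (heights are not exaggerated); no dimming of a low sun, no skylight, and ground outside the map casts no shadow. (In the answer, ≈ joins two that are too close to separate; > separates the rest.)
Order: A > B ≈ C ≈ D > E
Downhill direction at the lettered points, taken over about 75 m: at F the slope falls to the SW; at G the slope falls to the W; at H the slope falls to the NE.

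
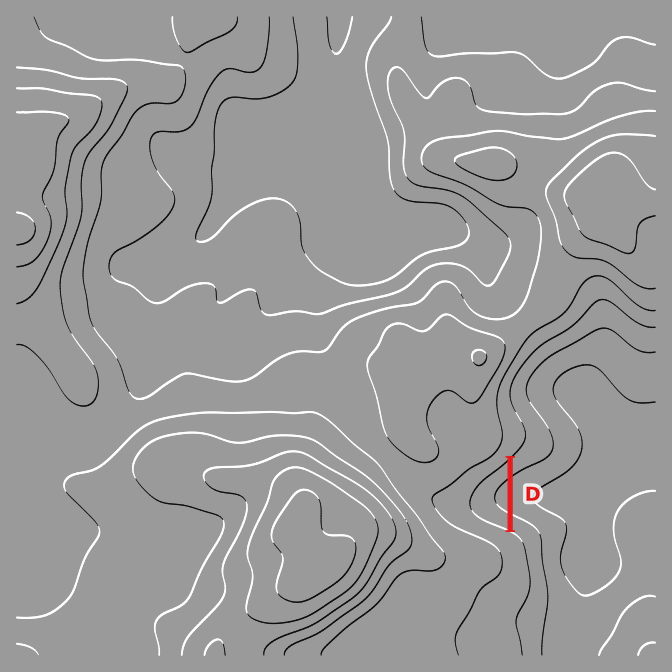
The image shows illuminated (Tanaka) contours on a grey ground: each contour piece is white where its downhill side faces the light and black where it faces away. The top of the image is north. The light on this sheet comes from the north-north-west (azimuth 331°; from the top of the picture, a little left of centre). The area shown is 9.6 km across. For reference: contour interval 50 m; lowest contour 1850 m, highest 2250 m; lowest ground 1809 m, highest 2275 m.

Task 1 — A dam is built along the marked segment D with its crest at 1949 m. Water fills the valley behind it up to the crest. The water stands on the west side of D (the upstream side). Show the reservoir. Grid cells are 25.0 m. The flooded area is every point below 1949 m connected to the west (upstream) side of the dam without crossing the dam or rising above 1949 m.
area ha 37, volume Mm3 10.4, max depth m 69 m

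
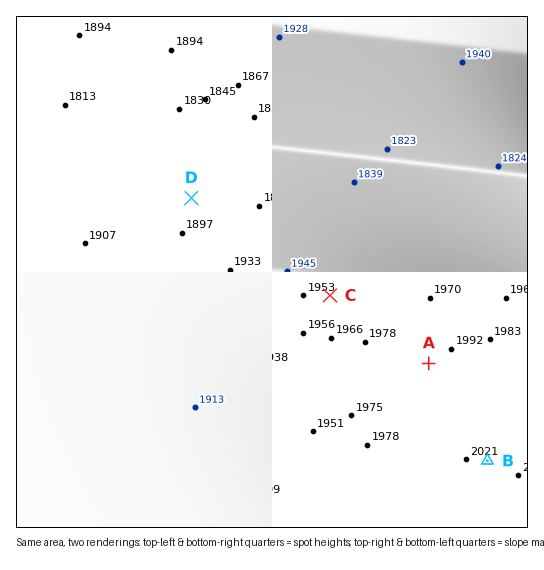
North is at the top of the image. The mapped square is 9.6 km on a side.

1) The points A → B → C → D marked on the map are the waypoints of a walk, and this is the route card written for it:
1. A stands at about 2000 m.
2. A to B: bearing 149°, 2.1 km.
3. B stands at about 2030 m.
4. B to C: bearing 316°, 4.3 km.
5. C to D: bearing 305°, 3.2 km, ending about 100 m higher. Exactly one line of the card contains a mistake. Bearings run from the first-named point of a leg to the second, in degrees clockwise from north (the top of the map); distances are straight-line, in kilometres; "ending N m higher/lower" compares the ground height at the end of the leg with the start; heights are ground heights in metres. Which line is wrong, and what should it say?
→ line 5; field sense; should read lower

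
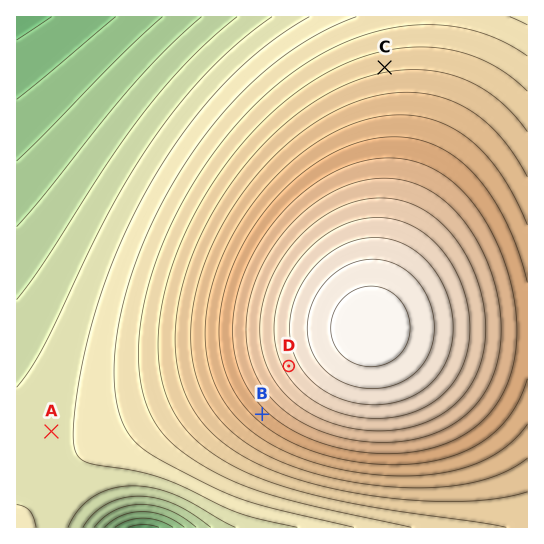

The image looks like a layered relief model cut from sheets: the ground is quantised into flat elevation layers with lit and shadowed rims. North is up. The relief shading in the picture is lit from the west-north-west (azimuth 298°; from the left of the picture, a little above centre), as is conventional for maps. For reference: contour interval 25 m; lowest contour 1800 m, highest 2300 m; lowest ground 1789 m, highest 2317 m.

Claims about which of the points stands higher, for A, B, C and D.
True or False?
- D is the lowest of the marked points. False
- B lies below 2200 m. True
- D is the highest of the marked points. True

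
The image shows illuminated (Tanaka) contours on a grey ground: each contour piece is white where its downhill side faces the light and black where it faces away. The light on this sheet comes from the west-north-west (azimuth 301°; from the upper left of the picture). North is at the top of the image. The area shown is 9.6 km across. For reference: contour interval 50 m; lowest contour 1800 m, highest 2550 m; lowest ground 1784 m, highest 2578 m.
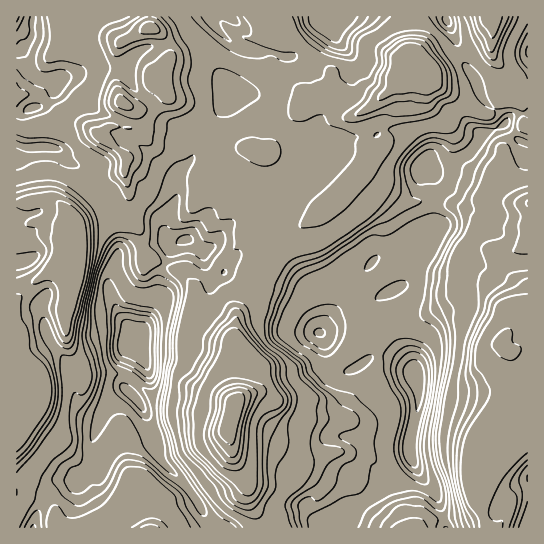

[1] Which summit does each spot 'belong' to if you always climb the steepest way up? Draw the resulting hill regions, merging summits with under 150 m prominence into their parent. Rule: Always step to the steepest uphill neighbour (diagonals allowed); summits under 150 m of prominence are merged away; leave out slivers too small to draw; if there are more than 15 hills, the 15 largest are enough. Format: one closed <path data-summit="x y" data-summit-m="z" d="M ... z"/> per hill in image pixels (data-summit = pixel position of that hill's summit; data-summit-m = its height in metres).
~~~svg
<path data-summit="233 413" data-summit-m="2578" d="M190 240l-8 0-8 5-7-2-10 0-34 9-7 6-8 28 8 23 13 21 0 15 6 2 0 4-12 28 2 10-7 3-7 7-12 23-7 20-1 17 11 6 16-22 19 1 10-4 6-8 6 25 37 41 14 30 235 0-1-11-7-20-17-22-11-25 2-15 8-30-2-24-8-22-10-13-11-23-3-18 0-10 3-2-8-7-1-7-7-8-1-5-34 33-6 16-12 17-11-26-9-10-28-11-29-2-32-18-6-8 0-6z"/><path data-summit="421 71" data-summit-m="2384" d="M446 16l-119 0-12 21-14 15-7 4-11 1-12-5-18 0-11-4-11 26-2 8-6 9-3 20-19 22-10 28-13 8-6 10-1 14 4 5 0 7-10 24 2 9 7 6 15-5 6-9 29-29 8-14 5-2 18 8 5 0-7 10-30 28-6 11-13 8 3 12 7 6 19 8 12 8 26 1 28 11 9 10 11 26 12-17 6-16 33-34 9 14 1 7 6 6 9-3 4-3-3-15 13-12 8-18 9-10 6-4 3-6 0-39-5-7-6-2 45-20 14-20 14-4 8-6-1-5-19-16-10-24-11-13-7-23z"/><path data-summit="502 341" data-summit-m="2422" d="M505 124l-8 5-14 4-14 20-45 20 6 2 5 7 0 39-3 6-6 4-9 10-8 18-13 12 3 15-14 9 3 28 11 23 14 21 6 20 0 18-10 40 2 12 9 18 17 22 9 31 82-1 0-382-10-5z"/><path data-summit="21 383" data-summit-m="2392" d="M17 144l-1 383 17 1 3-13 11-22 14-12 18 0 9-10 3-5 1-24 7-20 12-23 7-7 7-3-2-10 12-32-6-2 0-15-13-21-8-23 1-9 10-24 0-26-7-14-1-10-15-10-11-22-16-8-7-12-13-4-22 1z"/><path data-summit="150 29" data-summit-m="2371" d="M209 16l-175 0-2 3 0 19-7 10-6 2 4 3 8 18 7 8 17 2 1 6-17 20-13 4-6 6-4 26 11 5 30 0 6 3 6 12 16 8 11 22 11 7 5 6 0 7 7 14-1 28 39-12 18 2-10-10 0-6 10-24 0-7-4-5 0-10 5-12 15-10 10-28 19-22 1-16 8-13-2-1 0-7 12-27-26-22z"/><path data-summit="150 527" data-summit-m="2286" d="M153 432l-6 8-10 4-19-1-16 22-11-5-3 11-9 10-18 0-7 4-10 13-8 17-3 12 176 1-1-7-12-23-37-41z"/><path data-summit="493 25" data-summit-m="2368" d="M527 16l-80 1 17 48 11 13 10 24 12 9 9 12 8-8 14-2z"/>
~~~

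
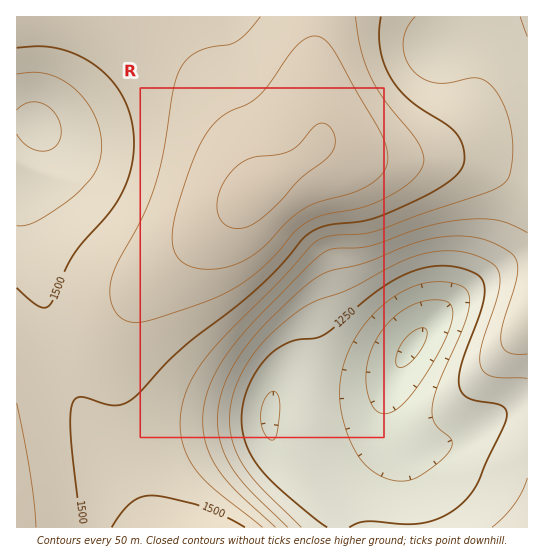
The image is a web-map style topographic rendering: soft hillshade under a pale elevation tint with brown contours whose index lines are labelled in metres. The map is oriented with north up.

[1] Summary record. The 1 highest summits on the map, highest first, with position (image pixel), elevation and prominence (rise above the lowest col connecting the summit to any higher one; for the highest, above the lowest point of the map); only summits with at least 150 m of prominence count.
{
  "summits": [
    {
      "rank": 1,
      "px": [255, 191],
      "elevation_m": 1668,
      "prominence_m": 577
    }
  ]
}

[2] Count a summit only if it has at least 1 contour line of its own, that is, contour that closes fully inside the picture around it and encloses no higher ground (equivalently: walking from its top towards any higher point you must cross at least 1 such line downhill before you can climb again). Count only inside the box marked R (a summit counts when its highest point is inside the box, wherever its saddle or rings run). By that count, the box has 1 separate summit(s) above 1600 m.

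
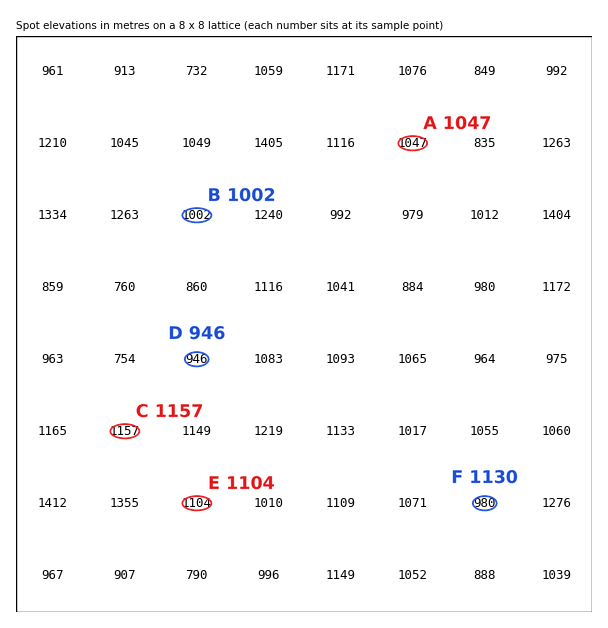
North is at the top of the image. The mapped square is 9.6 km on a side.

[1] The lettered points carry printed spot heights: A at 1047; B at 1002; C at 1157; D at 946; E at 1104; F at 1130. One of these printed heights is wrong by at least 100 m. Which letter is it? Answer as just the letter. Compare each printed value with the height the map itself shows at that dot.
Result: F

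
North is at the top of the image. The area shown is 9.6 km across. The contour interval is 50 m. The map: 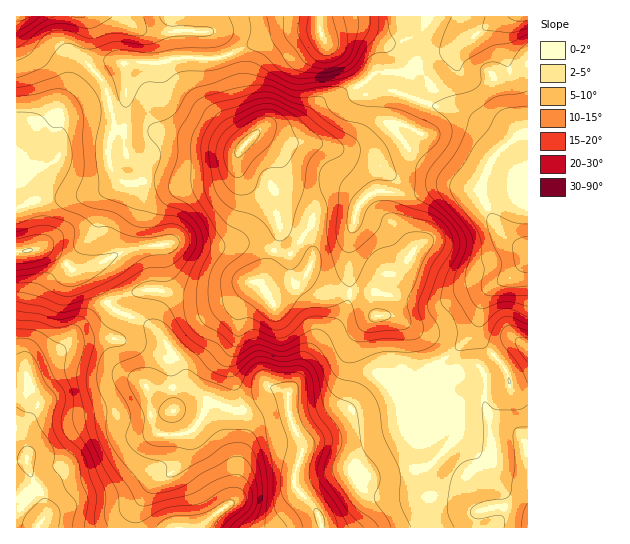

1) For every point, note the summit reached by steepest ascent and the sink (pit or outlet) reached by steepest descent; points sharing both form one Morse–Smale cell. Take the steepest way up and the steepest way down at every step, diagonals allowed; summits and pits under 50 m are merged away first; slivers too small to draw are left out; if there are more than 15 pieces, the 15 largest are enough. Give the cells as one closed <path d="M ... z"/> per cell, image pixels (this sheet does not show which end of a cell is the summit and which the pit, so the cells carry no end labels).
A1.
<path d="M109 101l-46 14-3 3 0 32-3 7-4 4-20 8-10 7-7 1 1 75 26-4 15 8 13 13 8 0 19-5 32-15 41-6 20 0 10 2 56-1 20 8 14 1 18-26 6-4 38 0 6-18 8-8-26-27-9-19-9-6-9-2-31 0-17-8-9-2-16 16-6 2-26-10-47-9-48 0-1-15z"/><path d="M107 303l-24 20-22 26-28 15-8 12-9 3 1 4 9 0 5 3 6 16-1 7-12 20 0 10 3 7 1 23 13 24 4 13 0 9-8 11 1 2 96 0 3-19 10-18 10-11 12-5 7-8 8-17 1-17-24 2-5-4-5-14-4-28 28-2 15 1-10-25-17-25-12-11-36-16z"/><path d="M359 29l-12 0-17 6-8 0-3-4-33 2-35 11-18 9-18 6-33-2-20 6-37 1 0 30-4 5-12 3 4 15 0 14 40 0 26 4 59 16 24-22 8-1 21 3 10-6 25-26 27-10 22-16 31-1 9-7-16-17z"/><path d="M415 65l-9 7-31 1-22 16-27 10-25 26-10 6-25-3-9 5 26 10 31 0 15 5 6 7 6 15 25 26 8-4 40 3 23-8 24 0 17 2 5 6 9 24 8 12 27 21 1-117-9 0-6 5-6 0-28-19-38-16-12-23z"/><path d="M461 187l-24 0-23 8-40-3-7 5 7 10 26 23 13 19-1 5-10 13-7 5-9 3-5 4-6 18 1 17 2 2 13 0 8 7 1 15-3 11 0 25-2 8 3 3 17-1 15-5 6-6 3-8 27-24 10-11 5-27 4-9 10-10 15-7 18-18 0-6-21-14-11-13-15-33-3-4z"/><path d="M305 276l-10 9-20 11-4 5-11-18-6-2-32 14-31 1-44-7-30 8-9 6 7 8 36 16 12 11 17 25 9 23 18 15 27 10 9 0 16-8 14-12 6 0 8 4 28-48 24-25 8-15 2-14-28 0-14-11z"/><path d="M279 391l-6 0-14 12-16 8-9 0-27-10-2 9-8 15-12 9-1 16-8 17-7 8-12 5-10 11-10 18-2 18 186 1-1-10-4-8-21-24 0-12 8-27-14-30-1-22z"/><path d="M494 356l-11 11 2 14-1 20 2 7-8-4-21 4-12 6-5 15-10 10-7 1-9-5-8 0-39 18-10 10 8 10 0 2-8 8 8 8 13 5 77 1 15 11 10 3-3 6 1 11 49 0 1-133-11-2-6-4-4-18z"/><path d="M353 223l-38 0-6 4-18 26-14-1-20-8-56 1-10-2-20 0-41 6-32 15-18 5 10 3 5 5 12 26 10-6 30-8 44 7 31-1 32-14 6 2 11 18 4-5 26-15 4-5 2 6 14 11 28 0 0-54 4-12z"/><path d="M85 16l-69 1 1 159 6 0 10-7 20-8 4-4 3-7 0-32 3-3 46-14-6-20-19-23 0-11 4-10 0-15z"/><path d="M319 16l-233 0 2 21-4 10 0 11 19 23 6 20 4 0 8-2 4-5 0-30 37-1 20-6 33 2 66-24 38-4z"/><path d="M357 295l-8 0-8 23-26 29-27 47 1 23 13 30 9-10 30-21 44-28 8-3 3-4 1-32 3-11-1-15-8-7-14 0-8-13-6-6z"/><path d="M527 16l-25 0-47 32-12 5-18 4-10 8 14 17 12 23 38 16 28 19 6 0 6-5 9-1z"/><path d="M43 248l-27 5 1 126 8-3 8-12 28-15 14-18 32-28-12-26-5-5-8-3-11 0-13-13z"/><path d="M357 483l-31 20-9 8 5 17 155-1 0-10 3-6-10-3-15-11-77-1-13-5z"/>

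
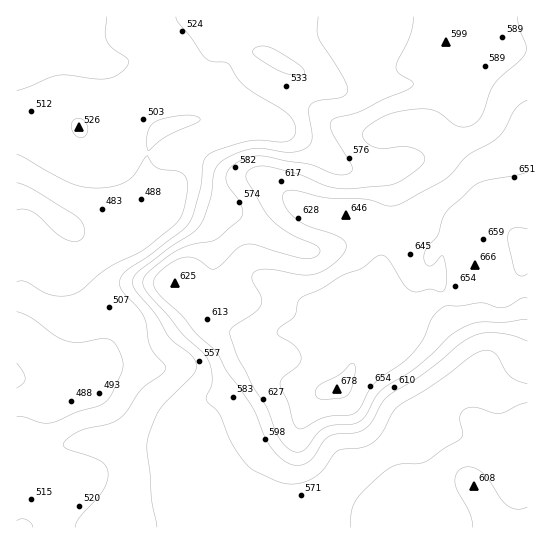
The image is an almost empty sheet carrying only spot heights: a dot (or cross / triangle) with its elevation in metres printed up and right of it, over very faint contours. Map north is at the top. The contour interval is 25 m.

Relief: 470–680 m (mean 570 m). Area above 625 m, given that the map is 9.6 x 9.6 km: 18.1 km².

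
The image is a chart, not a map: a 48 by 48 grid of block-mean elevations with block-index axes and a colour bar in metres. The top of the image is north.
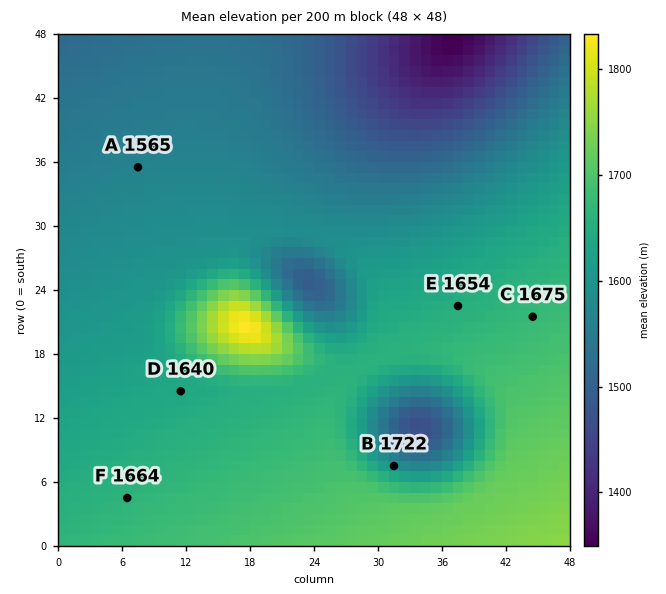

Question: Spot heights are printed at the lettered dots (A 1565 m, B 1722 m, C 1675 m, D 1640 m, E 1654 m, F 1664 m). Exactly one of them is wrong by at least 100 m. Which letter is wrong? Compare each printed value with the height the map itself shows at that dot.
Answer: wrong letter B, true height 1597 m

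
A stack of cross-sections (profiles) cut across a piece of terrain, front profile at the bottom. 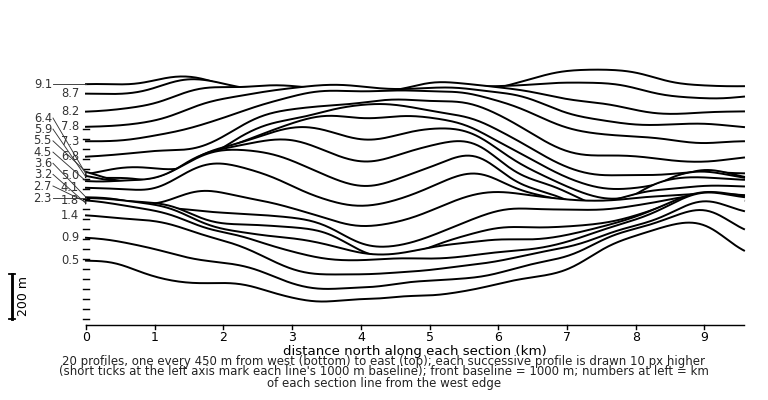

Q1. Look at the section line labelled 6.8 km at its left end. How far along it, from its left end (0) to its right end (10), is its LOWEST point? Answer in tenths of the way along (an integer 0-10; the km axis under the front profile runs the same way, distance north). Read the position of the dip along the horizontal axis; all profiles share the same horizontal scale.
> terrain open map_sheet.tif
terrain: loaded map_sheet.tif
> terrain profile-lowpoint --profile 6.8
9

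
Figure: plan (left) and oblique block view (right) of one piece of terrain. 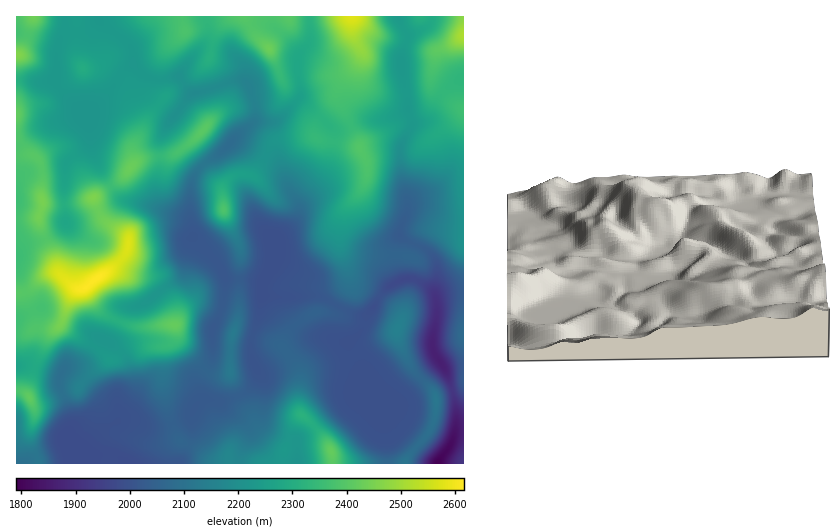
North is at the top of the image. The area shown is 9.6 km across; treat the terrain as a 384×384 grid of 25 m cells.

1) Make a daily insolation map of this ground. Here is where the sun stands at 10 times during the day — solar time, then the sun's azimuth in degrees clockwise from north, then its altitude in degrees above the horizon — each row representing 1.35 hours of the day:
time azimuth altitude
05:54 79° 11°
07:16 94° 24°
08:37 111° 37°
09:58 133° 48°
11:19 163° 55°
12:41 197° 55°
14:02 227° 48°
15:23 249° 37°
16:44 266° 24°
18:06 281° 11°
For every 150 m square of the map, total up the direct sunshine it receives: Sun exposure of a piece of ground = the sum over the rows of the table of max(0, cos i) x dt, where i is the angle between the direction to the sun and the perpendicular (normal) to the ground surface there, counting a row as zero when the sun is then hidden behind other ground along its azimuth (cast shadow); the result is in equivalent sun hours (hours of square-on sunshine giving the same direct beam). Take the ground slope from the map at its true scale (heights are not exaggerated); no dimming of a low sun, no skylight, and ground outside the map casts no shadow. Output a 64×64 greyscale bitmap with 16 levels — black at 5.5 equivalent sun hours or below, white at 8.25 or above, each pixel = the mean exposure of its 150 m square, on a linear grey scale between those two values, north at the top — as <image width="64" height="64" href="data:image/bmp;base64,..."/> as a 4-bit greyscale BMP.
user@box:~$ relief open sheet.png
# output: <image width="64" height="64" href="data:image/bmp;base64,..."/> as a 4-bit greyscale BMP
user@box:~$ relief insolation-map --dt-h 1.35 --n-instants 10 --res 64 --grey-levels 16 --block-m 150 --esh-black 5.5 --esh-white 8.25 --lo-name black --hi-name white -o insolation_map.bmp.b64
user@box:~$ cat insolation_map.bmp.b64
<image width="64" height="64" href="data:image/bmp;base64,Qk12CAAAAAAAAHYAAAAoAAAAQAAAAEAAAAABAAQAAAAAAAAIAAATCwAAEwsAABAAAAAAAAAAAAAAABEREQAiIiIAMzMzAERERABVVVUAZmZmAHd3dwCIiIgAmZmZAKqqqgC7u7sAzMzMAN3d3QDu7u4A////AMu6iaq7u7u7u7zMy7qqq7upmqupqqq7mGZndliqu4VJ3clomru7u7vMzMzNyoeJqoZnmqmrqrpiAAJDFKzNtiXN2XmZmqu7u7u7u8y5h2eJh2Z5qaqphAABNndla9zKVM3amZmZmqu7uqqrupmYdmeIh2eqqpcwABVpmqhXzMx1vNu5mZmpmaqqqqqpmZmXZ4mXeKzMtgAAR5mruoaMu4ea27uZmaqpmru7u6qqqph4mYiIrd2iAASJmru7mHu6lqrbrLmqqqqZu7u7uqqqmZmpiIiby0ABSJmru7uZiqmny9qsysy6qpq7zMy7u6qqqqmIdmdzACWJq7u7u5qaqKjMt3q73suqq7zMzLu7uqqpmZd1MhACaJq7u7u6mqqnmdt1RorN3Lq7zMzMu7u7u7qZiHUxATaKu7u7u7uruoZ5lUVmaKzdy7zMzMy7u7zN3bmZh1RFeau7u7u7u7y4MltDV4h2i97t3d3LzLu7zM3duZqod3iaq7u7u7u8zJIAW0aJqYZ6zu7u7tzMu7zLq8qZmqqZmaq7u7u7u8zbUAF5iau7qHqs7u7u7t3MzLqZqYmru6qZqqu7u7u7zccgFonLvMy6mrzMze7u7u7cqWeYmavLuqmZqru7u7zMpTJ4u93M3My73Kmrze7u3d25ZYmqrMy6mZmqu7u7zdyFRZrM3d3t3czLqqu7vM3ey6h1iqqau6qZmqq7u7zd24dXiszd7d7e3KmbvLu7u824hmWLuoiqqqqqq7uprM3LmWdYvLzMze3Kqrvd3d3d7ZZ3RGu6h5mqu7u7u7mZq8uqiFeaqqqazLvMzd3Lu8zLl5hEOKqImaq8zMzMupd5q7uoVYm6qYi8zd3dp0IjRnh4qnU3mpqZmqzN3Mu6l2eaurh1ibupmb3e3bhUMhACRVi7mFeamqqZmru7q7uYd4mZqHeJy6mqve7uyqqoYxI0SLupaZmqqpmIiIrN7bmHeIiIiZnLqszN7u3d7u24QjImmql4maqqqqmZvN3d23RWZ3maqqq83Mzd3d3d7uyVMSWImXeau7u7u7u8zMzMhCRViruqeb3dy5m97u7t3dpSRVaJh5qru7u7uqvMy7u6dEe9zLuJrN25h4rN3cu7y4VERYmZqqqqqqqqu8y7q83LvN3MzJl3mYdkNIq7u6hmVURGmZvLqrqqqqvMzLu8zd7u3LzNqYZWVDEAFazMuWIkVXiZmty6u6qrzd3cu7zM3d25zN66l0MiIyAAa8uphlVomZmJy6qrqqzd3dy7u7u7uond3ruoUyI1MyJKuXd3dmmZmZu5qaqavN3czLuqqpmInN3Mu7qFI1Z4mHmnVWeHeZiavJiZmaq7zMzMzLqZmave3Lu7zKU1eKvLl4dlaJdoib3bd5mJmqqrzMzd3Lqazd3LqrzNpmWJvMt0NFZ4d3is3uuIqpmZiZrMzN3dzLmru6qqu8yZmKq7uEAAA2VniczN2pmqu7qZibzN3d3cuXmaqqupm7u6vMuVEAADd4mIu724mYvN3MuYm83d3cy6h5maq6mby5nN3JUgE2m7qXmoiXeZi87cu6mJvd3cu7qXmqqrqquXZ6vMqImrzN26iah2V6ms3KvMuoib3duqqpmKqqu6mXZkZWiK3d3d3dmXqYdpu83Jm9zLqYm9y6qrqZqqq7qIiIZjEUru7d3N25eZiIvd7KmszMy7qazLu7y7q8urupmYl4ZBKL3d3c3cp1ZGnO3Kq8zMzMu6q8u7vMzN3Ku7qpiXmGRXi83dzNzaMQFZqZms3czMzLuruqvMzN3du7zLmJiIdoh4rM3N7d2SAAJWmrzd3d3cy7u6q8vN3d3LzMqKupiImIiJq8ze3dphADaavN3d3dzMy6qqus3d3cyql3q7qZmYiIdmd5ztzbhDNoq8zN3d3MvLmZqpvN3MzLlkWJqqqYd4mYYzR73cy5ZViry8zdzMuqqZq7mbzMzNp0RWeJqqmGZ5mWMza9zMqXVZqqu7uqqpiIiry5mrzN2od3iJmqqpdmeJlURGrMzKlkZ4maqpqqqGVoq8qJq8zcqqmZqru6mGZomoZURqvNzaZ4iImZq7y5h4iau6qqvMuru6qru7uph2ebuXVDR73uyrzKiJmszLu7u6qrzMvMyZq8u7u7u7qph5vMpkITesu7vNyYmrzMvM3cy6q83Mu4iaqqu7u7uqqZm8y4QiNXiJqqzcmKvMu8zdy7qrzMuqdmZ5u7u7u6qqqqq7qGVFd3iqrN26u7u8zMy6qavMuqlVaJq7zMy7qqqpiJrMypd3eaq827u7u7zMy6mYqry6qomqqrvN3Mu6qqqZis7t3KiKu7y6q7u7vMzKmIiqvLu63dy6u83MzLqqvMy7vO7d27vLu5mqqru8zcuZiJmszLvu7bqau6q7u6vN3dyqzdy6u9zLmrqZqrvN25mIeazMzO7LqpmYiqu7u7zd3bmcyni93euqqpmru83KmYiKvM3dqYiamZiaqqu7q83e25qpit3d27upmavMzKmamYq8ze5GirqaqqqqqruqvN3turut7duavKqZrN3Lms25d3is3mm7u5qqqqqrzLqrvN3Mzc7duHm9uqq83cu8zLlkM1i9q8zLqauqqrzMy6q7zMzN7cuYms2pu8zd3MuGiYdUVXnM3cupmqqrvM3cu7qpu7zdy6q8zJirzN3dtzR5q6h1V7vLqqq7u7u7vMy7u6q7u8zLu7y7qaqrzMuWZ5q8y5iJ"/>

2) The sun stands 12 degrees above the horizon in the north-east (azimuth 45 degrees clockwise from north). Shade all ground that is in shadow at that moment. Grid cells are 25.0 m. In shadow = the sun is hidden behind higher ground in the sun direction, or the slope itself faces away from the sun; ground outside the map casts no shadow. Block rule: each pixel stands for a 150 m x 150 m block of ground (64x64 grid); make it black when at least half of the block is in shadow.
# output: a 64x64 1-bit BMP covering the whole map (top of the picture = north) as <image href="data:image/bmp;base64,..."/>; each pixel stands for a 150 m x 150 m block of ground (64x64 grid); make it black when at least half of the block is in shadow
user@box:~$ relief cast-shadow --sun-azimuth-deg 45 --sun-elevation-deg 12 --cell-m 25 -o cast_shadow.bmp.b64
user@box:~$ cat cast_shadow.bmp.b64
<image width="64" height="64" href="data:image/bmp;base64,Qk0+AgAAAAAAAD4AAAAoAAAAQAAAAEAAAAABAAEAAAAAAAACAAATCwAAEwsAAAIAAAAAAAAA////AAAAAAAAAAAAAHgAAAAAAAAAeAAAgAAAAABwAADAAAAAAGAAAMAAAAAP4AAAwAAAAA/AAADgAAAAB4AAYMEAAAAAAABxwYAAAAAAAHPBhwAAAAAAcwAPwAAAAABjAB/gBAAAAcMAH/AAAAADhwAf/AAAAAcPA/D+AAAAHx8D4P8AAAA+HxPAAAQAAD4eE4PABAAAHB4AD/4AAAAYHgA/AAAAAAAMHHgAAAAAAAw/8AAAAAAADD/kAAAAAQAMf+8AAAAHAAw/B4AAAAQAHD4DAAAAAAA8PAAAAAB8AP4AAAACAPwB3wAAAAcB/AAfAAABzwH8AB8ABAP/AfgAPgAOAf4B8AB8AA4B/gHwAPAA6AH+AOAAAAHgAfx84AAAAeAB/H5gAAAB4AD4fEAAACDAAPj4QAAAAAAAePAAAAAAAgBw4AAA4AAAACBAAAHwAAAAAAAAAeAABAAAAcMBgAAAAAAD4wGAAAAAAAHgAAAAAAAAAcAAAAAAAAAAAAAAAAAAAAAAAAAAAAAAAAAAAAAAAAA4AAAAAAAAADgAAMAAAAAAeAAA4AAAAAB8QADgAAAAAPxgAOAAAAAD/EAAwAAAAAP4AAHAgAAAA/gAAcCAAAAD+GAA4AAAAAPw/wDnAAAAA+B/AAcAAAADwH8AAgAAAAOAPgAAAAAAAAA+AAAAAAAAAD4ABg=="/>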